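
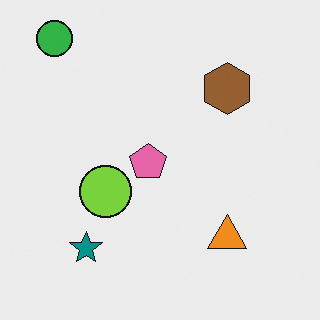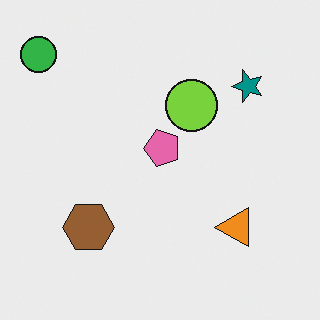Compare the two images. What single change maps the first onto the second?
Transposed (reflected across the top-left ↔ bottom-right diagonal).

Shapes have swapped their row and column positions — what was in the top-right is now in the bottom-left — a diagonal reflection.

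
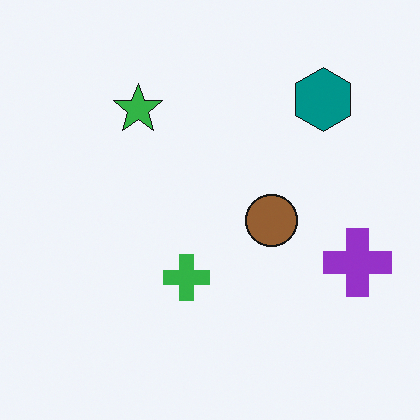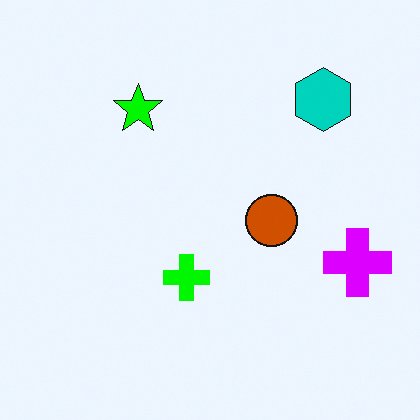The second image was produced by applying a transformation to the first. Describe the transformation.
It was made much more vivid (saturation change).

All colors are more vivid — a global saturation change.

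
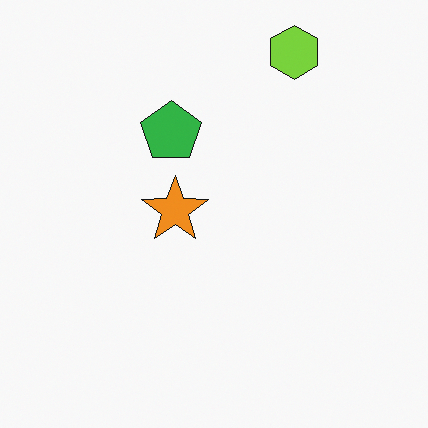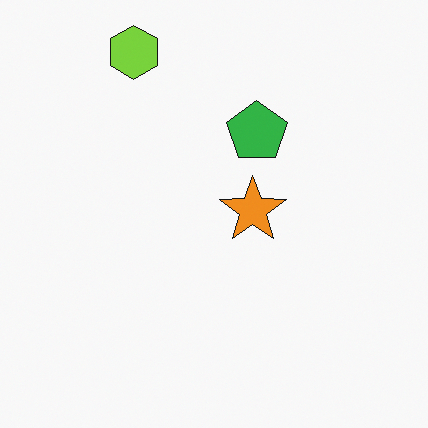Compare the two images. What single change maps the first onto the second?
This is the original image flipped horizontally (left ↔ right).

The lime hexagon is in the top-right of the first image and the top-left of the second — shapes on opposite sides of the vertical midline have swapped in a mirror flip.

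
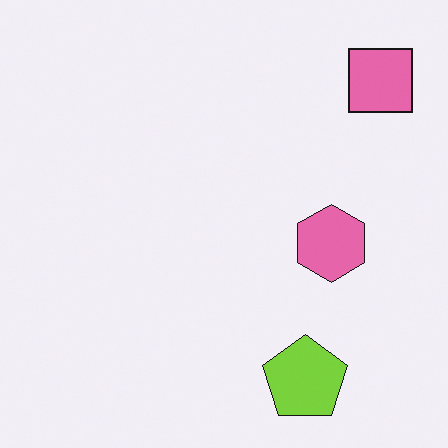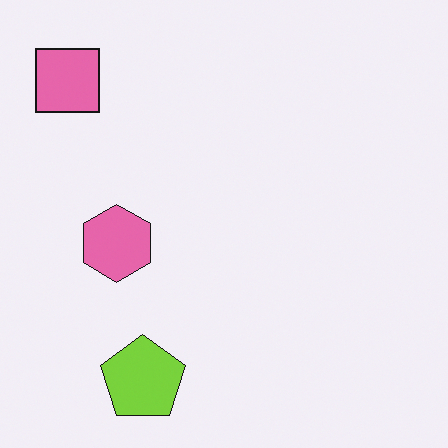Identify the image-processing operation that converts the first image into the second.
The second image is the first flipped horizontally (left ↔ right).

The pink square is in the top-right of the first image and the top-left of the second — shapes on opposite sides of the vertical midline have swapped in a mirror flip.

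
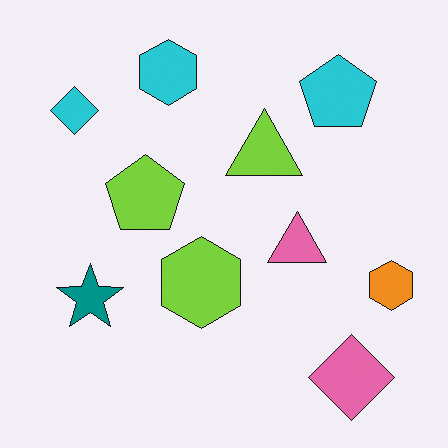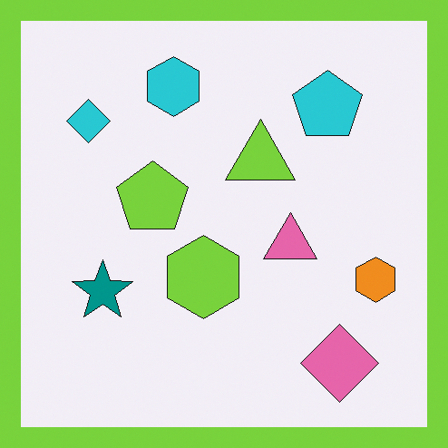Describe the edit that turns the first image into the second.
It was framed with a lime border.

A solid lime frame runs around the edge of the second image, with the content slightly shrunk inside it.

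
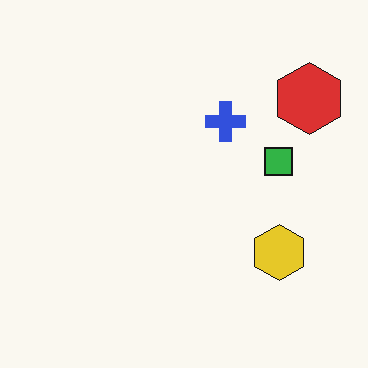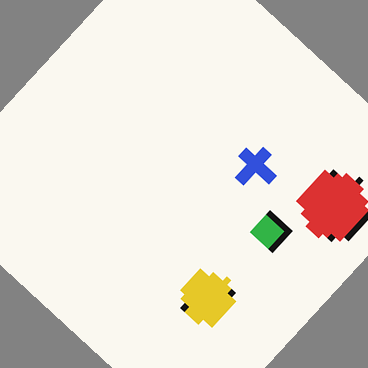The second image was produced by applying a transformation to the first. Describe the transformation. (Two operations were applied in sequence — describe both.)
The image was moderately pixelated, then rotated clockwise by a large amount — several tens of degrees.

Shapes are reduced to large square blocks; fine edges and outlines are lost — a downscale-then-upscale (mosaic) effect. Every shape is tilted by the same angle and the image corners show triangular fill wedges — a whole-image rotation by a non-right angle.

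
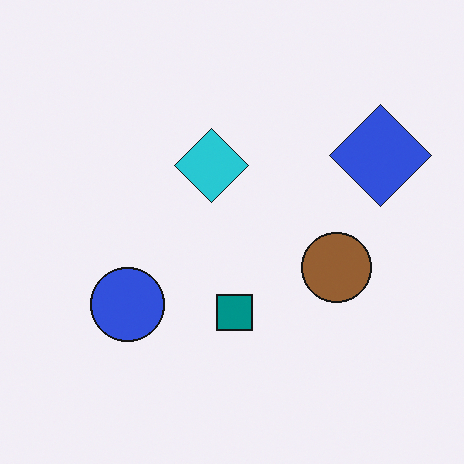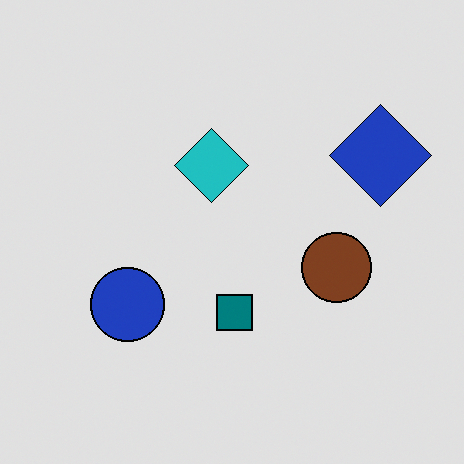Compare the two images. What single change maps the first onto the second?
Moderately posterized.

Each flat color has snapped to a coarser quantized level — most visibly, the near-white background has dropped to a flat grey.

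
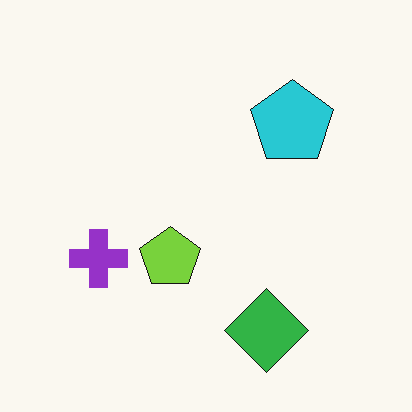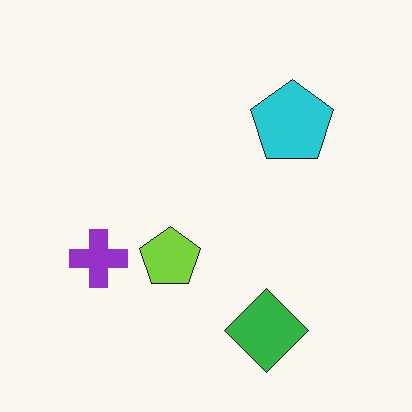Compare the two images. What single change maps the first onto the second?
The second image is the first JPEG-compressed with visible artifacts.

Blocky 8×8 compression artifacts appear around shape edges and the flat background shows ringing — characteristic JPEG degradation.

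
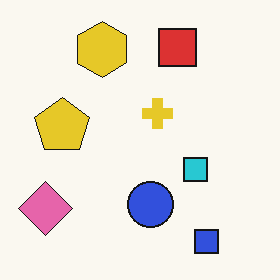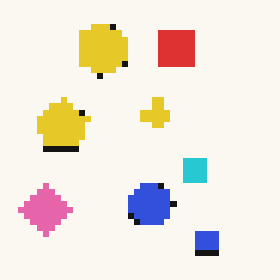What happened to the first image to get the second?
The second image is the first pixelated into visible square blocks.

Shapes are reduced to large square blocks; fine edges and outlines are lost — a downscale-then-upscale (mosaic) effect.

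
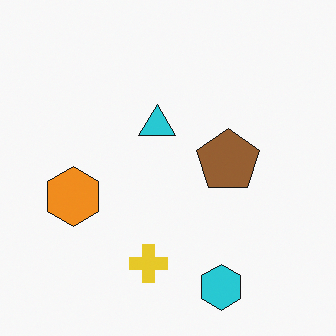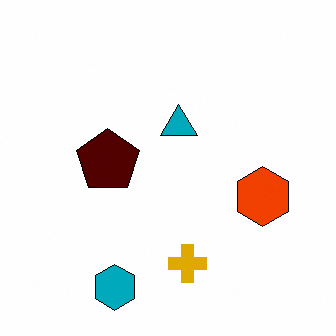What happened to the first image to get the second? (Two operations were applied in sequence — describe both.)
This is the original image flipped horizontally (left ↔ right), then boosted in contrast.

The orange hexagon is in the left of the first image and the right of the second — shapes on opposite sides of the vertical midline have swapped in a mirror flip. Tones are pushed away from mid-grey across the whole image — a global contrast change.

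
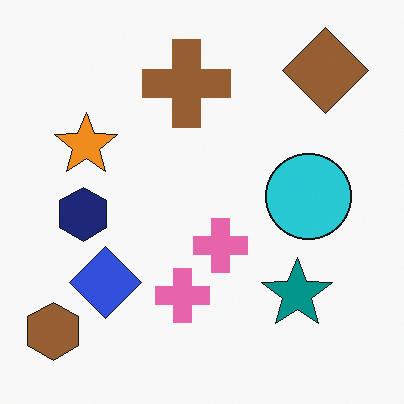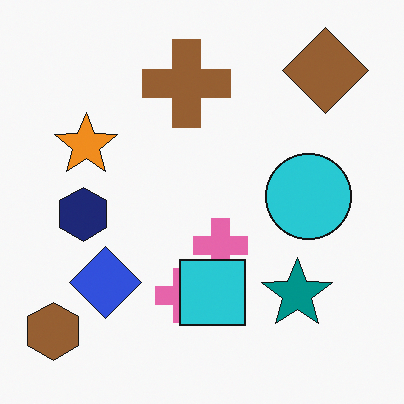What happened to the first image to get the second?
The image was overlaid with an additional cyan square.

A cyan square appears in the second image that is absent from the first.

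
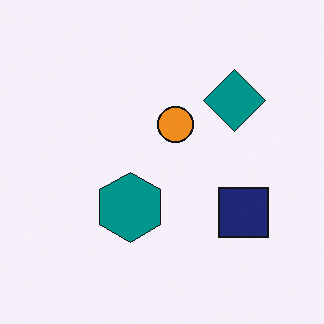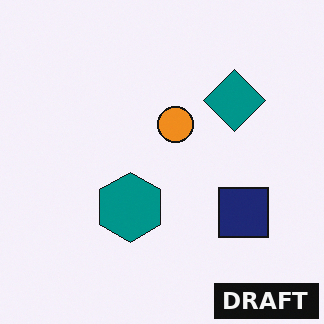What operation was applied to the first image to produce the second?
The transformation is: watermarked with the text "DRAFT" in the lower-right corner.

A dark label reading "DRAFT" appears in the lower-right corner.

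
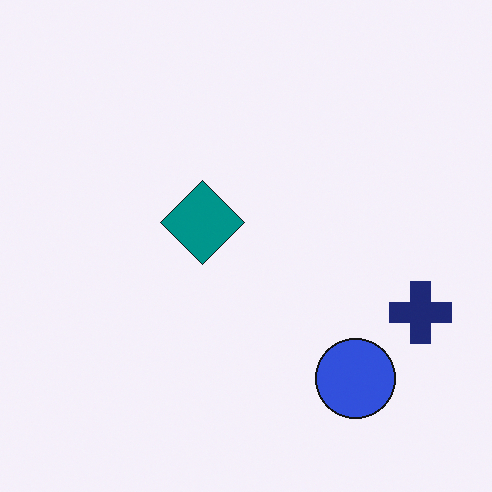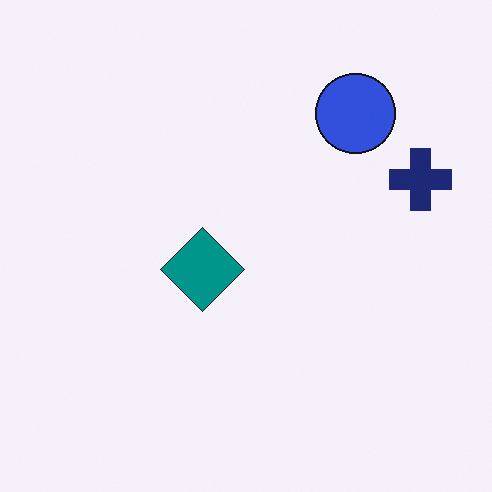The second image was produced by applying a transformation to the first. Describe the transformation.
The transformation is: flipped vertically (top ↔ bottom).

The blue circle is in the bottom-right of the first image and the top-right of the second — shapes on opposite sides of the horizontal midline have swapped in a mirror flip.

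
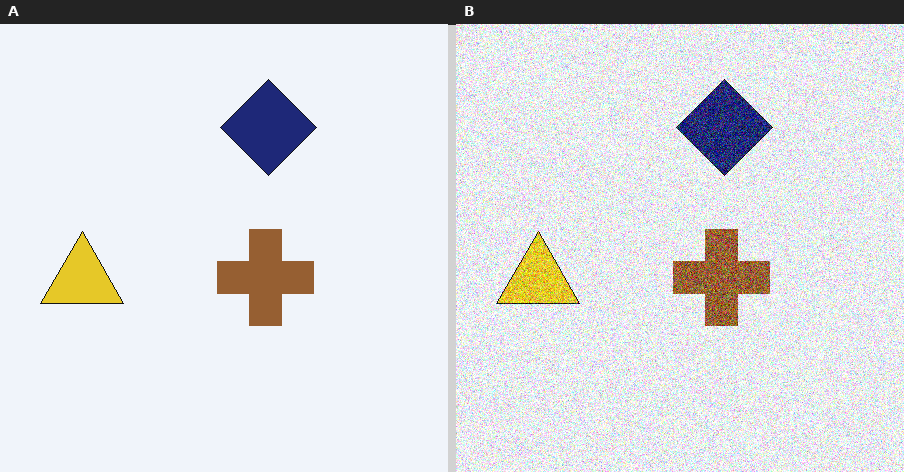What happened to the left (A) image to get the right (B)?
The transformation is: degraded with heavy additive noise.

Random speckle covers the whole image, including the flat background.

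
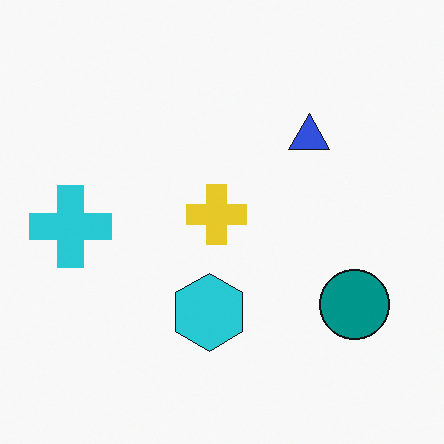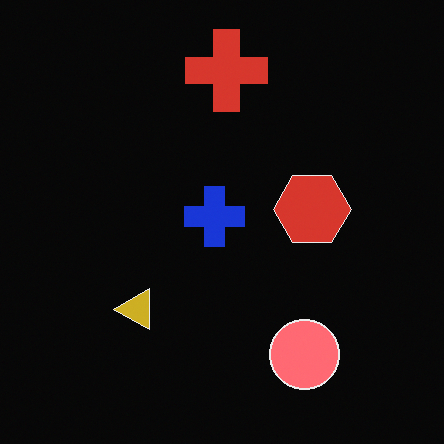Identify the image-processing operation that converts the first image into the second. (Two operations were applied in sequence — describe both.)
The transformation is: transposed (reflected across the top-left ↔ bottom-right diagonal), then color-inverted (negative).

Shapes have swapped their row and column positions — what was in the top-right is now in the bottom-left — a diagonal reflection. The light background has become dark and every shape's color is its complement — a photographic negative.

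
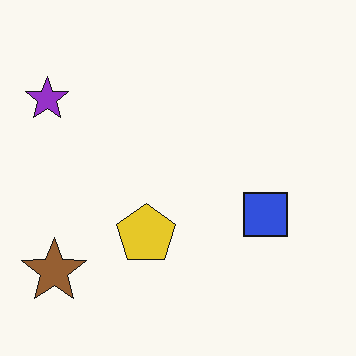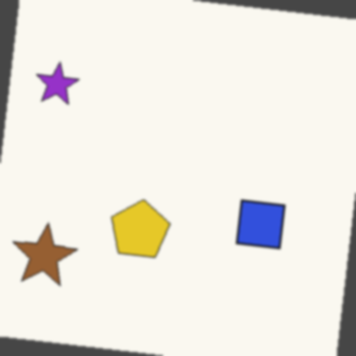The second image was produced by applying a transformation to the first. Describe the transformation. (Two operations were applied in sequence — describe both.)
The transformation is: rotated clockwise by a slight angle, then given a subtle gaussian blur.

Every shape is tilted by the same angle and the image corners show triangular fill wedges — a whole-image rotation by a non-right angle. Shape edges and outlines are uniformly softened across the whole image.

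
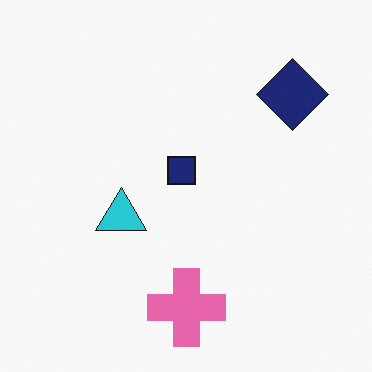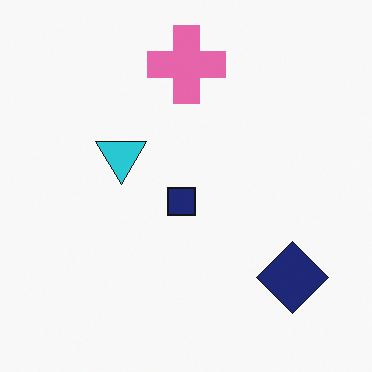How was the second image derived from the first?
The transformation is: flipped vertically (top ↔ bottom).

The pink cross is in the bottom of the first image and the top of the second — shapes on opposite sides of the horizontal midline have swapped in a mirror flip.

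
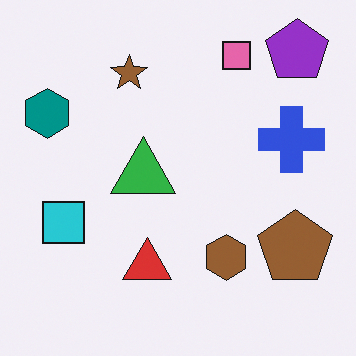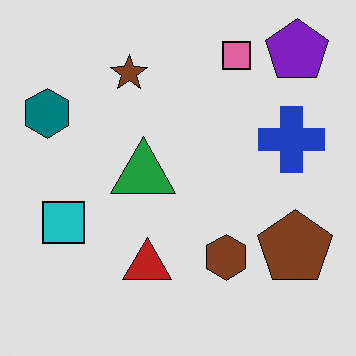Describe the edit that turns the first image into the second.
This is the original image moderately posterized.

Each flat color has snapped to a coarser quantized level — most visibly, the near-white background has dropped to a flat grey.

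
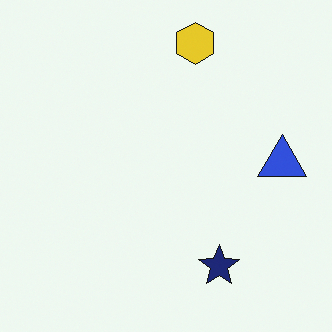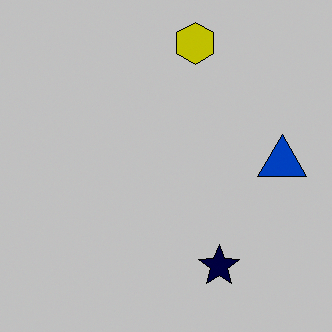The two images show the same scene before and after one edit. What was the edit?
The transformation is: heavily posterized to just a handful of flat colors.

Each flat color has snapped to a coarser quantized level — most visibly, the near-white background has dropped to a flat grey.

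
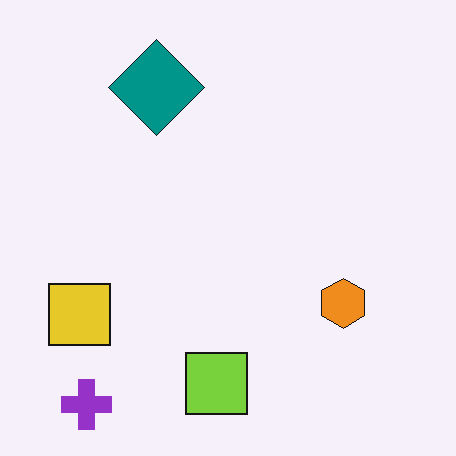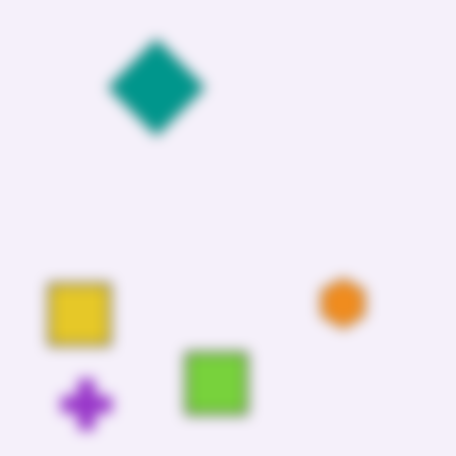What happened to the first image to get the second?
This is the original image strongly gaussian-blurred.

Shape edges and outlines are uniformly softened across the whole image.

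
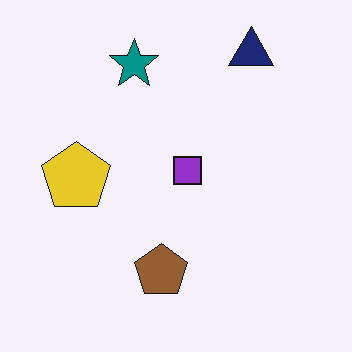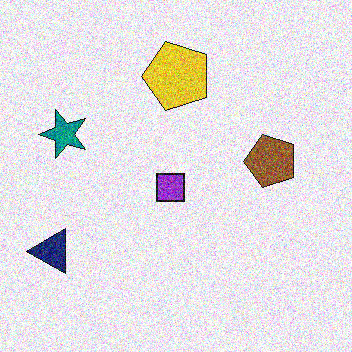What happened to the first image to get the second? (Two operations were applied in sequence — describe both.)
This is the original image transposed (reflected across the top-left ↔ bottom-right diagonal), then degraded with heavy additive noise.

Shapes have swapped their row and column positions — what was in the top-right is now in the bottom-left — a diagonal reflection. Random speckle covers the whole image, including the flat background.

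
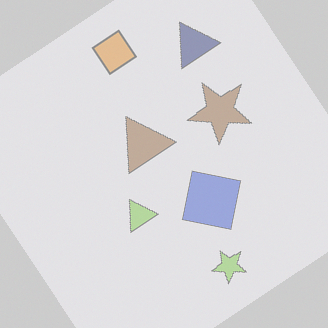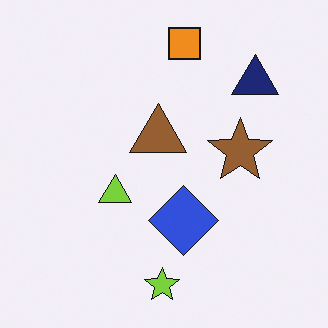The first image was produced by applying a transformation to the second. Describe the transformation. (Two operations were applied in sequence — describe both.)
This is the original image rotated counter-clockwise by a large amount — several tens of degrees, then washed out (contrast reduced).

Every shape is tilted by the same angle and the image corners show triangular fill wedges — a whole-image rotation by a non-right angle. Tones are pushed toward mid-grey across the whole image — a global contrast change.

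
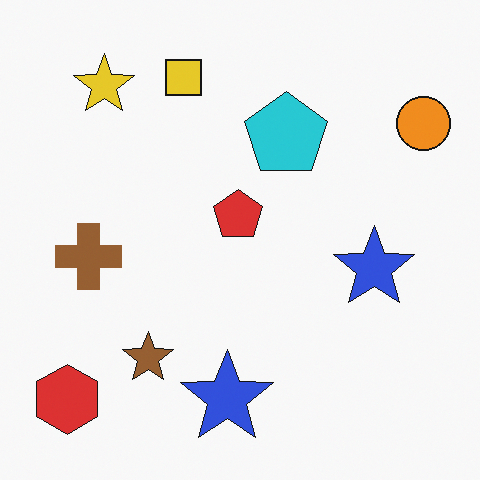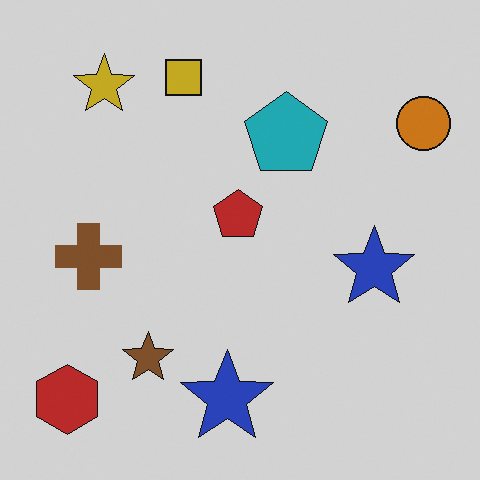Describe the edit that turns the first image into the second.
This is the original image darkened a little.

Every pixel — background and shapes alike — is uniformly darkened.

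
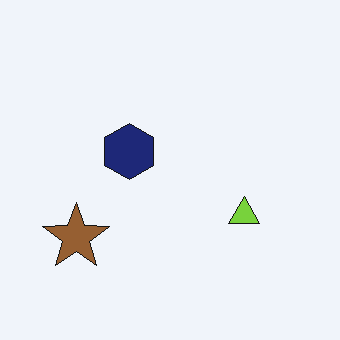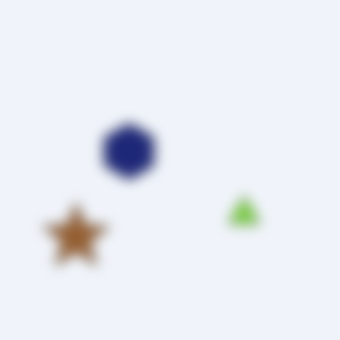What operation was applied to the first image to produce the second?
It was heavily blurred.

Shape edges and outlines are uniformly softened across the whole image.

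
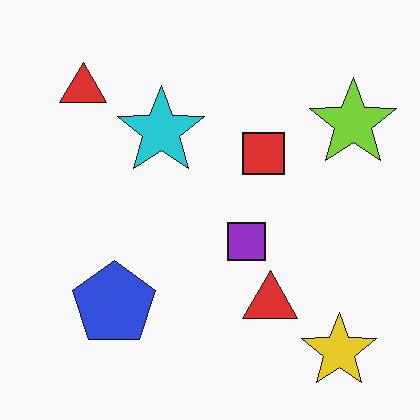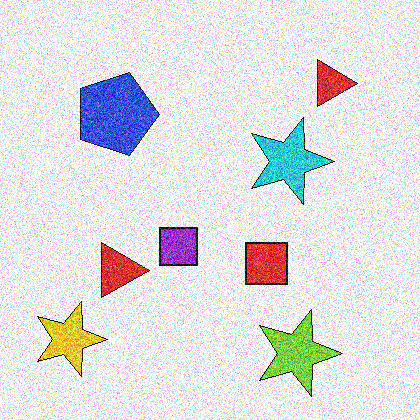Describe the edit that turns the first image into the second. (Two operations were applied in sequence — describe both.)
This is the original image degraded with heavy additive noise, then rotated 90° clockwise.

Random speckle covers the whole image, including the flat background. The yellow star sits in the bottom-right of the first image and the bottom-left of the second — consistent with a whole-image 90° clockwise rotation.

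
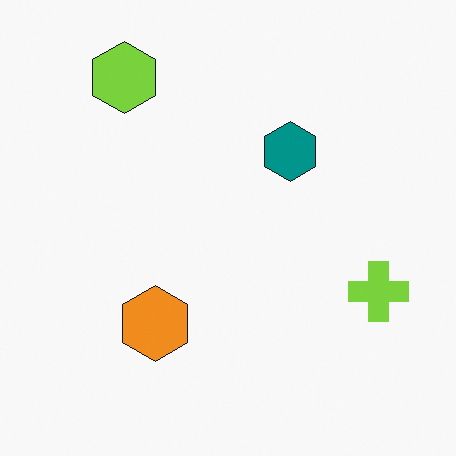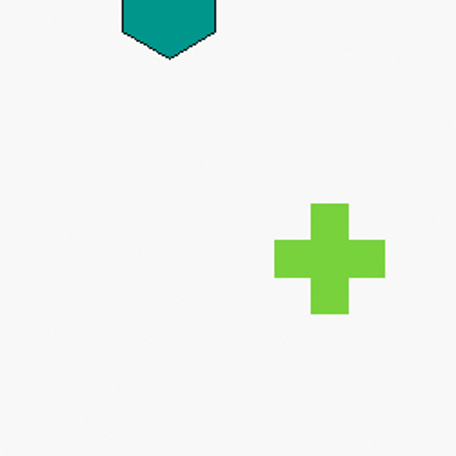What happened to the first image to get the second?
The second image is the first cropped to a noticeably smaller region and rescaled.

The visible shapes are larger and the field of view is narrower; shapes near the original edges may be partly or wholly outside the frame — a crop-and-rescale.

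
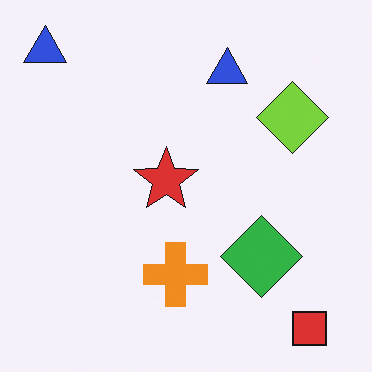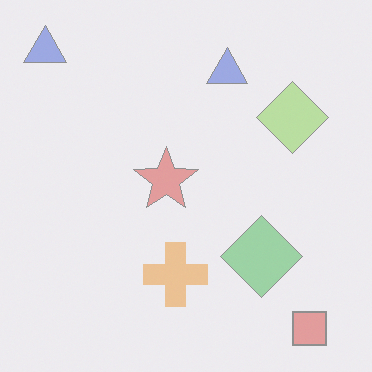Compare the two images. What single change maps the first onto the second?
Given much lower contrast.

Tones are pushed toward mid-grey across the whole image — a global contrast change.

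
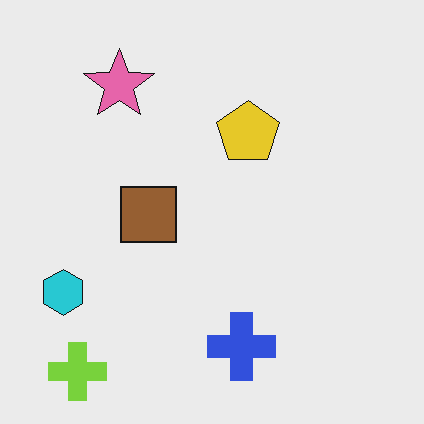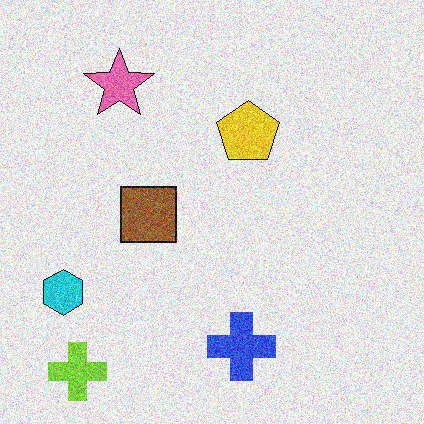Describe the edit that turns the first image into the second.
It was degraded with strong gaussian noise.

Random speckle covers the whole image, including the flat background.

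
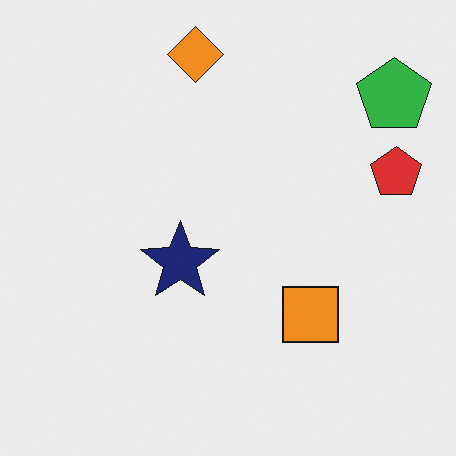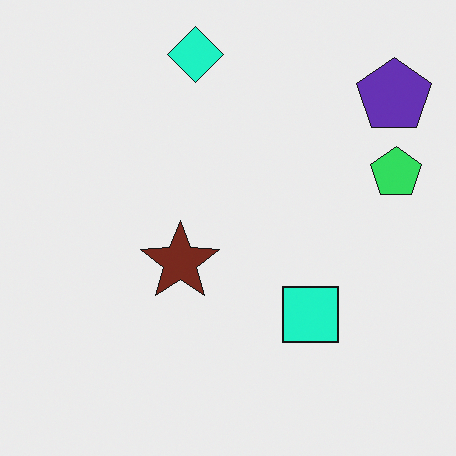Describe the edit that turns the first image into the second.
It was hue-shifted by a moderate amount.

Every shape's color has rotated by the same amount around the hue wheel — a uniform hue shift.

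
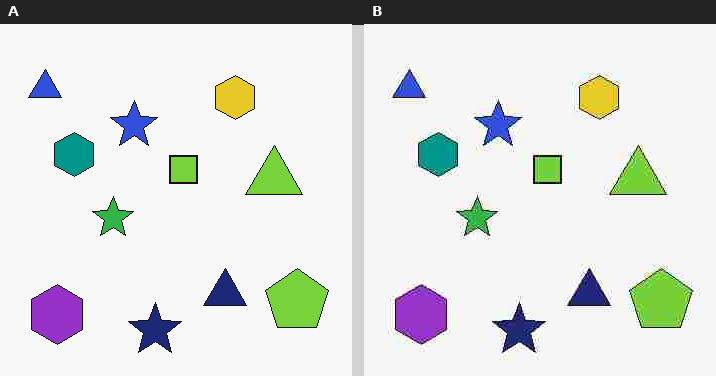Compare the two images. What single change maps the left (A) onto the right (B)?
The right (B) image is the left (A) heavily JPEG-compressed with obvious blocking artifacts.

Blocky 8×8 compression artifacts appear around shape edges and the flat background shows ringing — characteristic JPEG degradation.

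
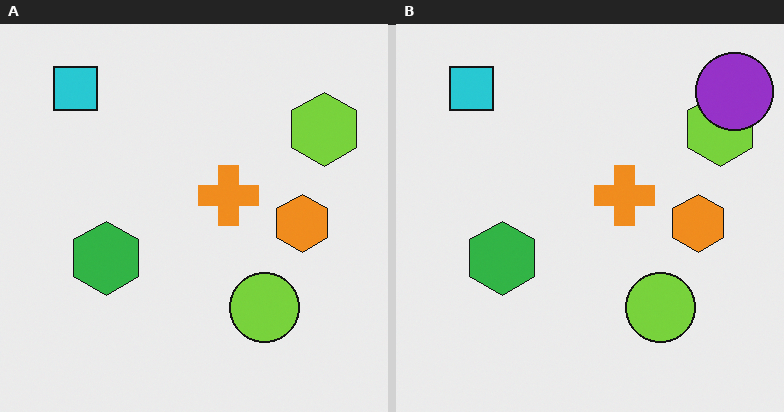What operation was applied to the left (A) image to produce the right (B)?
The image was overlaid with an additional purple circle.

A purple circle appears in the right (B) image that is absent from the left (A).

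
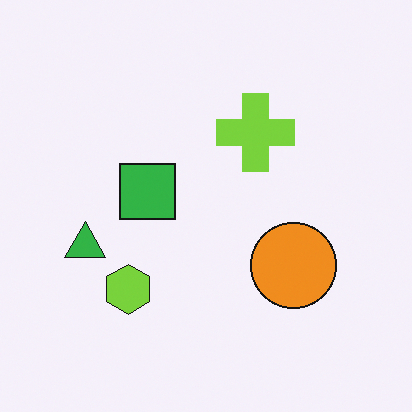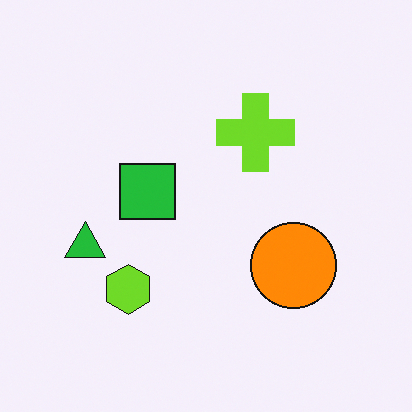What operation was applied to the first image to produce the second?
The image was slightly oversaturated.

All colors are more vivid — a global saturation change.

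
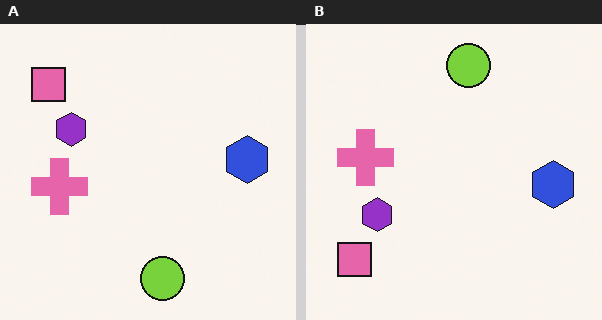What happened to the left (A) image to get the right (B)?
The image was flipped vertically (top ↔ bottom).

The lime circle is in the bottom of the left (A) image and the top of the right (B) — shapes on opposite sides of the horizontal midline have swapped in a mirror flip.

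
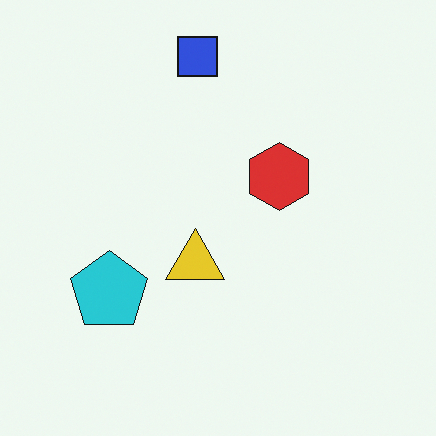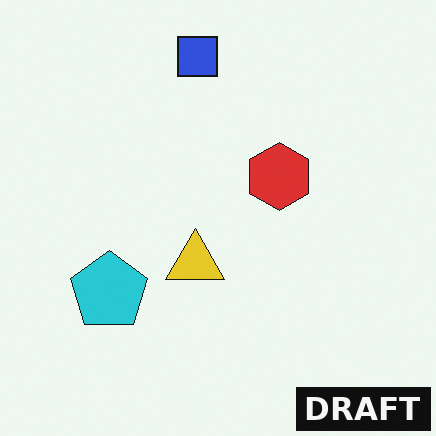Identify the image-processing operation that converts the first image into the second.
Watermarked with the text "DRAFT" in the lower-right corner.

A dark label reading "DRAFT" appears in the lower-right corner.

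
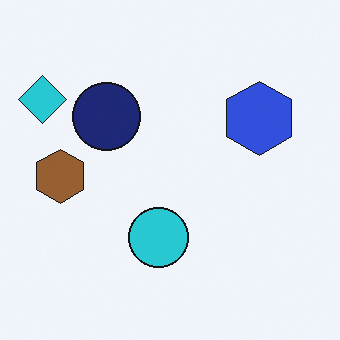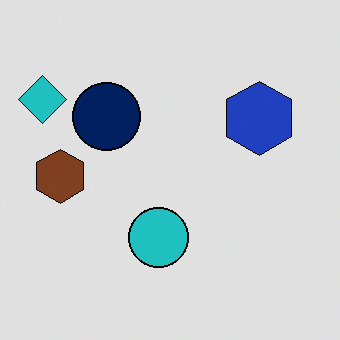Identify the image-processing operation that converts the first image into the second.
The second image is the first posterized to a reduced palette.

Each flat color has snapped to a coarser quantized level — most visibly, the near-white background has dropped to a flat grey.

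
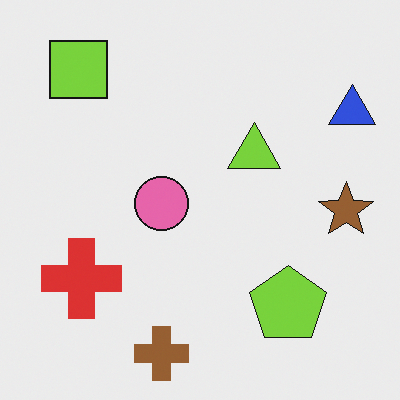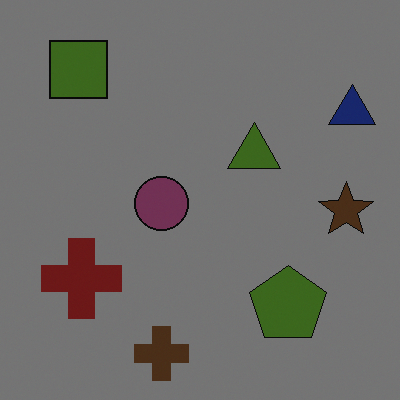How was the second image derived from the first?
The image was darkened a lot.

Every pixel — background and shapes alike — is uniformly darkened.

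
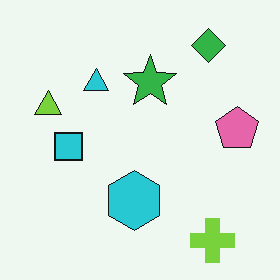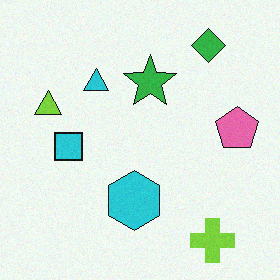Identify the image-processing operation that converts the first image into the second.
It was degraded with light additive noise.

Random speckle covers the whole image, including the flat background.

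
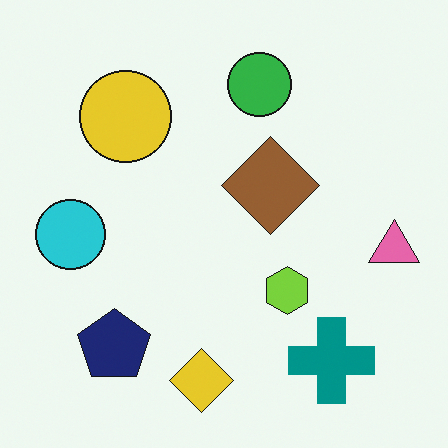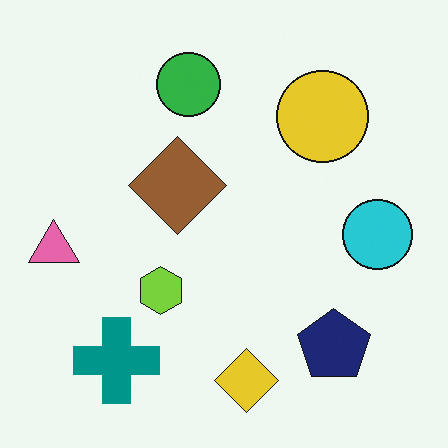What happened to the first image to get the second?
It was flipped horizontally (left ↔ right).

The pink triangle is in the right of the first image and the left of the second — shapes on opposite sides of the vertical midline have swapped in a mirror flip.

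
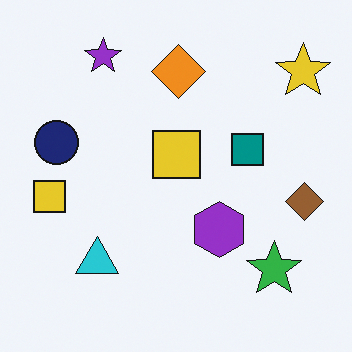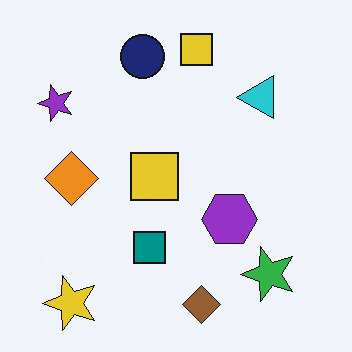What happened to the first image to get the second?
It was transposed (reflected across the top-left ↔ bottom-right diagonal).

Shapes have swapped their row and column positions — what was in the top-right is now in the bottom-left — a diagonal reflection.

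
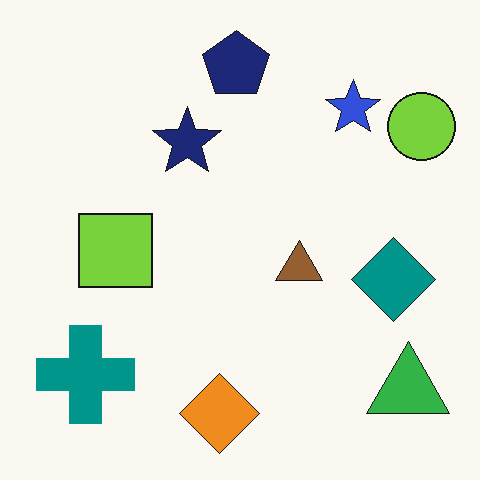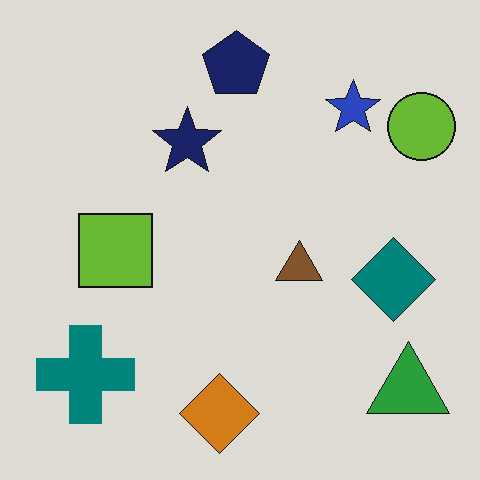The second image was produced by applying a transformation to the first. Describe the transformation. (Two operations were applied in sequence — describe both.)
The transformation is: darkened a little, then JPEG-compressed with visible artifacts.

Every pixel — background and shapes alike — is uniformly darkened. Blocky 8×8 compression artifacts appear around shape edges and the flat background shows ringing — characteristic JPEG degradation.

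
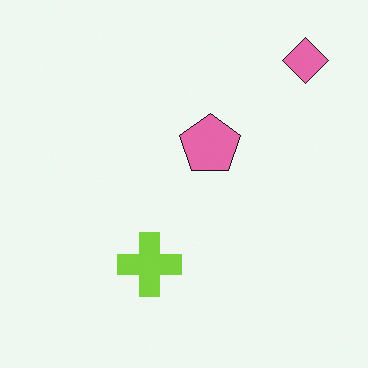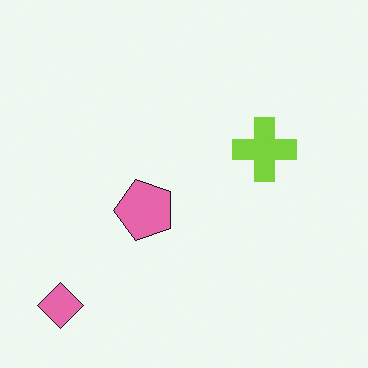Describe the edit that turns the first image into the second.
Transposed (reflected across the top-left ↔ bottom-right diagonal).

Shapes have swapped their row and column positions — what was in the top-right is now in the bottom-left — a diagonal reflection.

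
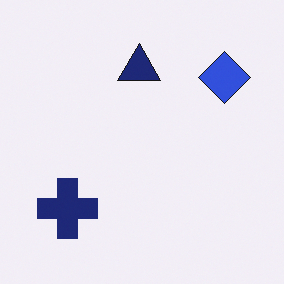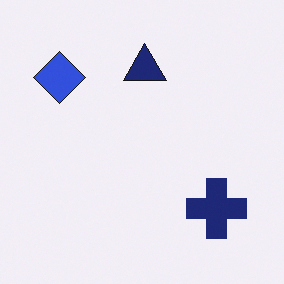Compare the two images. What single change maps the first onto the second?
The image was flipped horizontally (left ↔ right).

The blue diamond is in the top-right of the first image and the top-left of the second — shapes on opposite sides of the vertical midline have swapped in a mirror flip.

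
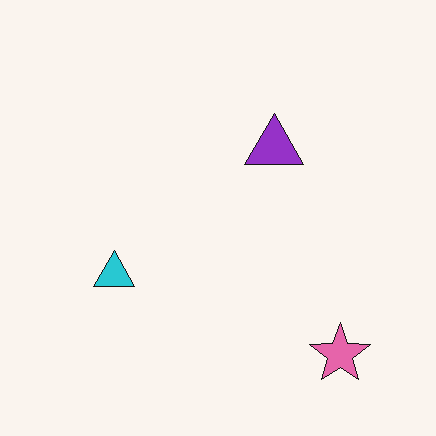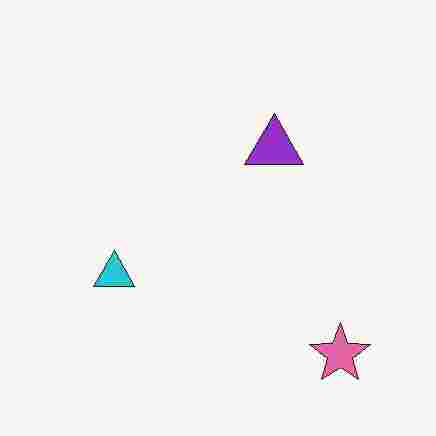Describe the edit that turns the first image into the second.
It was degraded with heavy JPEG compression.

Blocky 8×8 compression artifacts appear around shape edges and the flat background shows ringing — characteristic JPEG degradation.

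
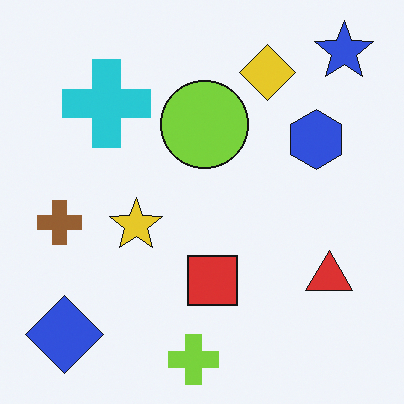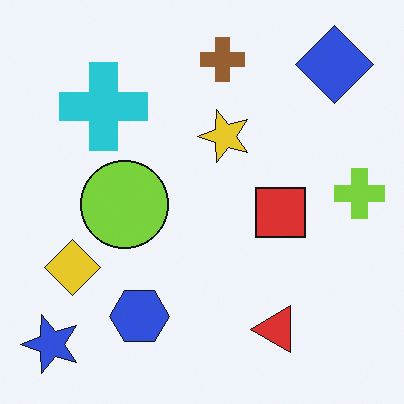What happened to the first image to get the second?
It was transposed (reflected across the top-left ↔ bottom-right diagonal).

Shapes have swapped their row and column positions — what was in the top-right is now in the bottom-left — a diagonal reflection.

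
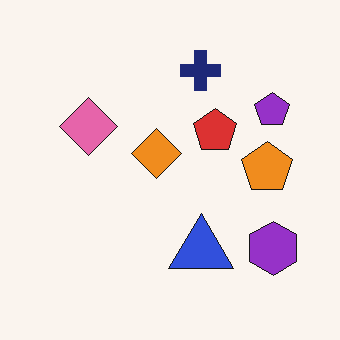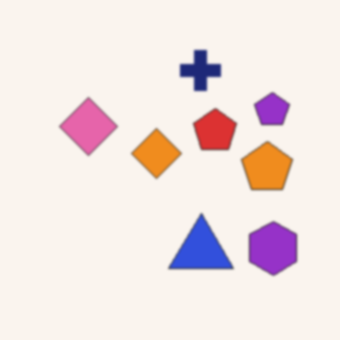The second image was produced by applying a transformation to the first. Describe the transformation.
This is the original image slightly softened.

Shape edges and outlines are uniformly softened across the whole image.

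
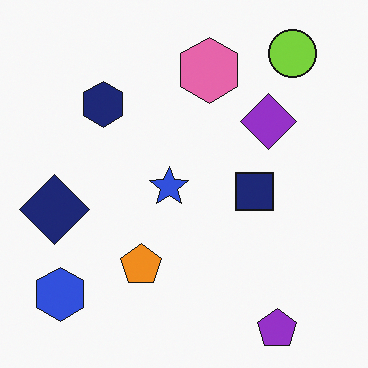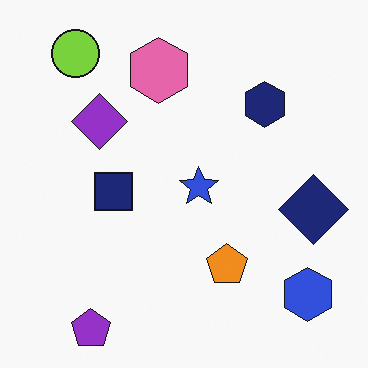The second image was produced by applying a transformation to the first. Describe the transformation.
The image was flipped horizontally (left ↔ right).

The navy diamond is in the left of the first image and the right of the second — shapes on opposite sides of the vertical midline have swapped in a mirror flip.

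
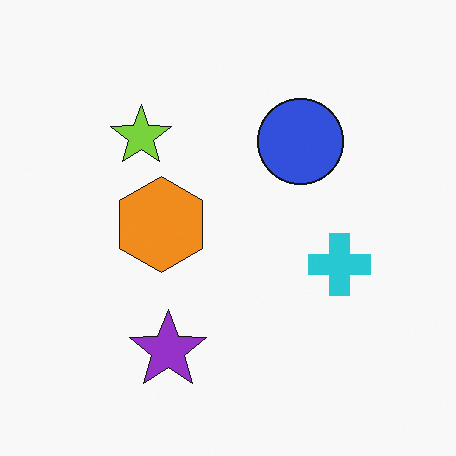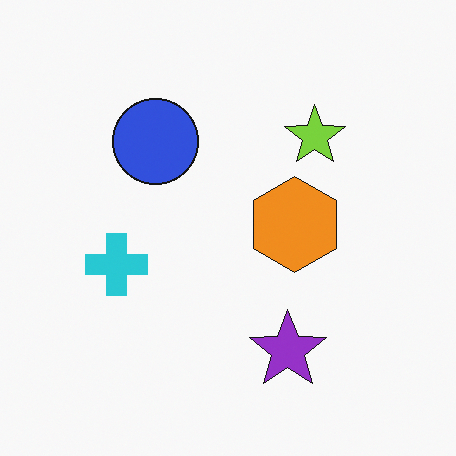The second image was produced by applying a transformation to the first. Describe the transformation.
The image was flipped horizontally (left ↔ right).

The cyan cross is in the right of the first image and the left of the second — shapes on opposite sides of the vertical midline have swapped in a mirror flip.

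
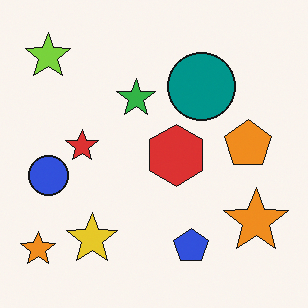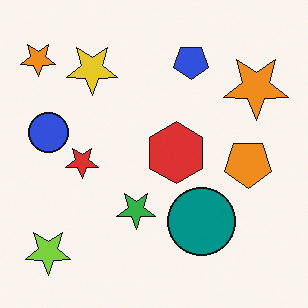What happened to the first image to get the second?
The second image is the first flipped vertically (top ↔ bottom).

The lime star is in the top-left of the first image and the bottom-left of the second — shapes on opposite sides of the horizontal midline have swapped in a mirror flip.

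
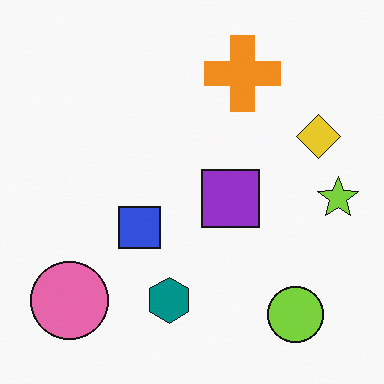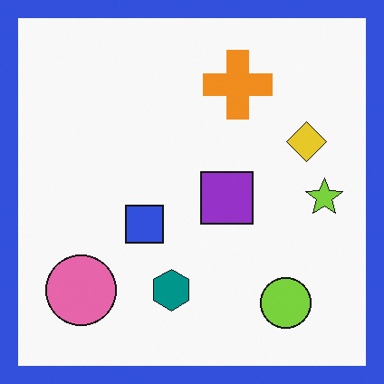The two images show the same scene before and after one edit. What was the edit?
It was framed with a blue border.

A solid blue frame runs around the edge of the second image, with the content slightly shrunk inside it.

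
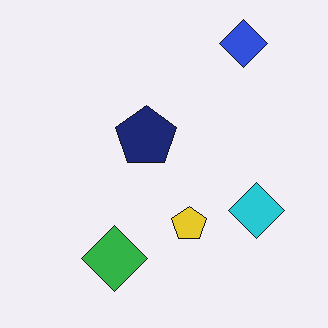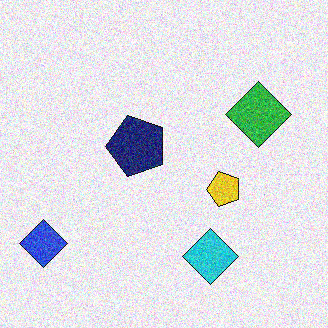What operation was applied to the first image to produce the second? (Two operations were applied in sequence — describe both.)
Degraded with moderate additive noise, then transposed (reflected across the top-left ↔ bottom-right diagonal).

Random speckle covers the whole image, including the flat background. Shapes have swapped their row and column positions — what was in the top-right is now in the bottom-left — a diagonal reflection.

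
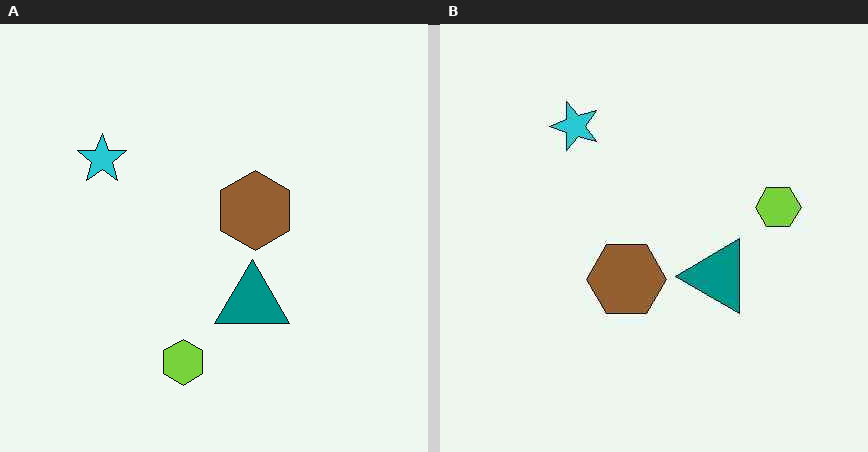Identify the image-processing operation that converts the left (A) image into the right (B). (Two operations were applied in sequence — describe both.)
This is the original image given moderate JPEG compression, then transposed (reflected across the top-left ↔ bottom-right diagonal).

Blocky 8×8 compression artifacts appear around shape edges and the flat background shows ringing — characteristic JPEG degradation. Shapes have swapped their row and column positions — what was in the top-right is now in the bottom-left — a diagonal reflection.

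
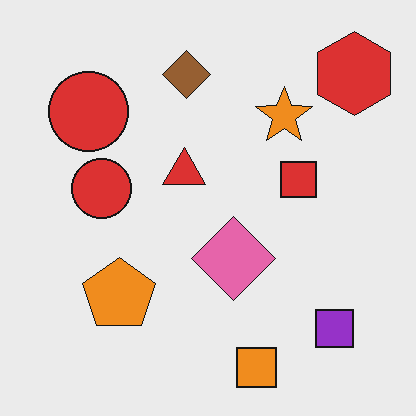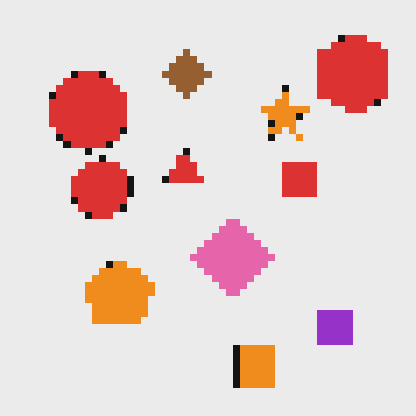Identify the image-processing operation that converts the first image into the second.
It was pixelated into visible square blocks.

Shapes are reduced to large square blocks; fine edges and outlines are lost — a downscale-then-upscale (mosaic) effect.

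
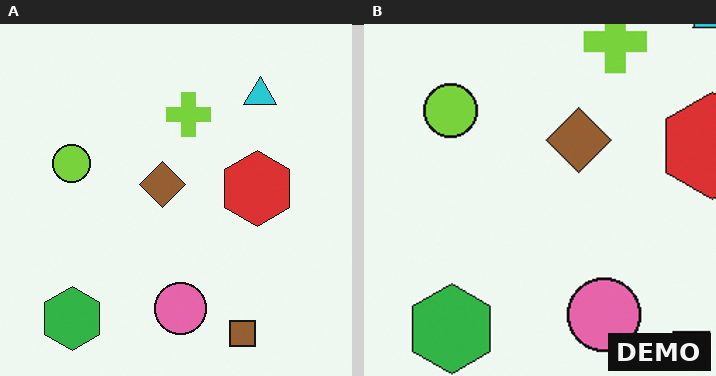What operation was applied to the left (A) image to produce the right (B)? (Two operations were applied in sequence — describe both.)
It was cropped slightly and scaled back up, then watermarked with the text "DEMO" in the lower-right corner.

The visible shapes are larger and the field of view is narrower; shapes near the original edges may be partly or wholly outside the frame — a crop-and-rescale. A dark label reading "DEMO" appears in the lower-right corner.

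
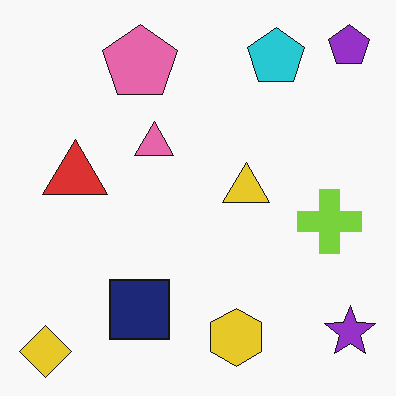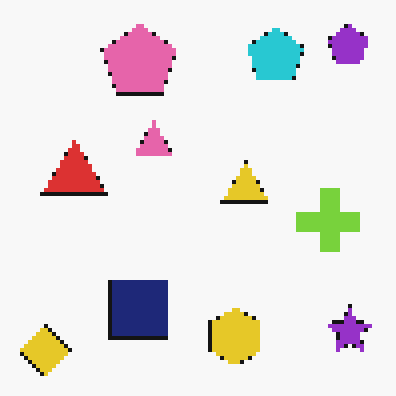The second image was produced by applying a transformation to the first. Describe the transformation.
It was lightly pixelated (a mild mosaic effect).

Shapes are reduced to large square blocks; fine edges and outlines are lost — a downscale-then-upscale (mosaic) effect.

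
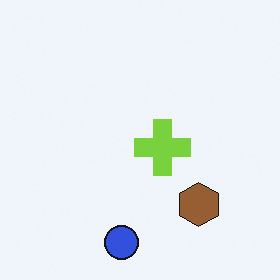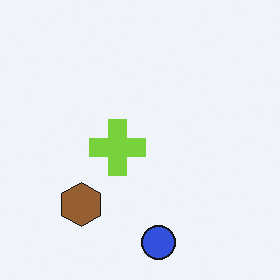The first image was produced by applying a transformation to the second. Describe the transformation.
The image was flipped horizontally (left ↔ right).

The brown hexagon is in the bottom-left of the second image and the bottom-right of the first — shapes on opposite sides of the vertical midline have swapped in a mirror flip.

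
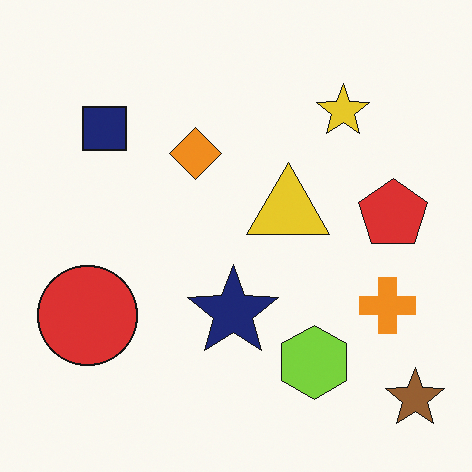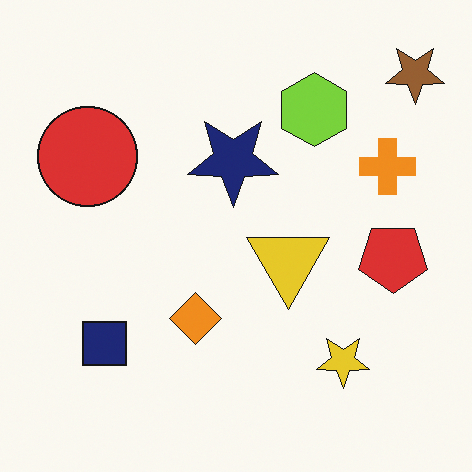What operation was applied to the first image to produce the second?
The transformation is: flipped vertically (top ↔ bottom).

The brown star is in the bottom-right of the first image and the top-right of the second — shapes on opposite sides of the horizontal midline have swapped in a mirror flip.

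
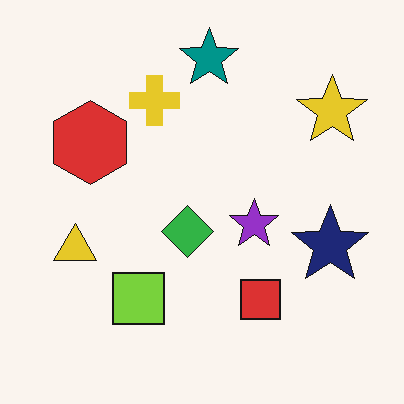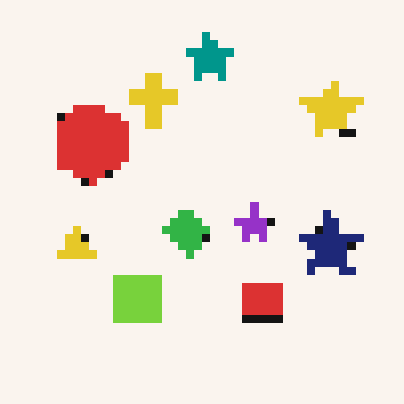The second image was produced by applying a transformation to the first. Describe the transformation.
The second image is the first moderately pixelated.

Shapes are reduced to large square blocks; fine edges and outlines are lost — a downscale-then-upscale (mosaic) effect.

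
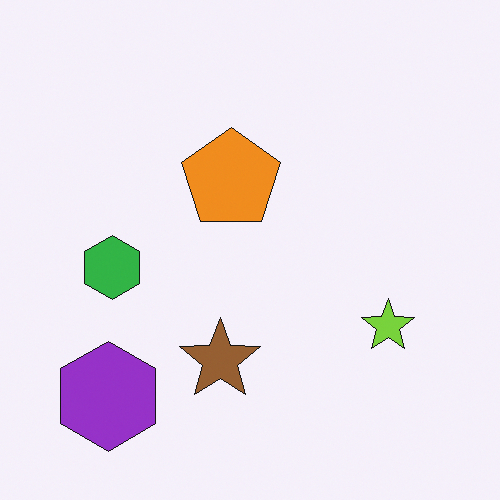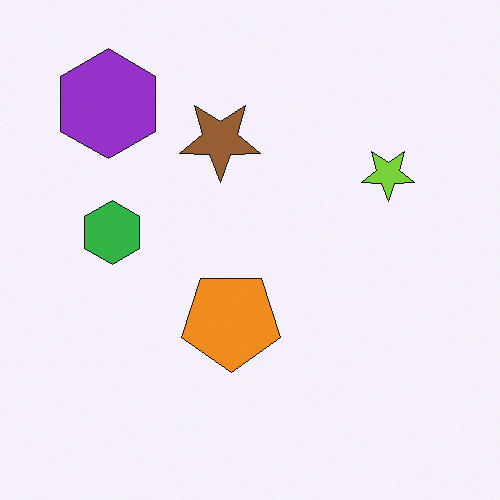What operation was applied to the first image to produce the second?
It was flipped vertically (top ↔ bottom).

The purple hexagon is in the bottom-left of the first image and the top-left of the second — shapes on opposite sides of the horizontal midline have swapped in a mirror flip.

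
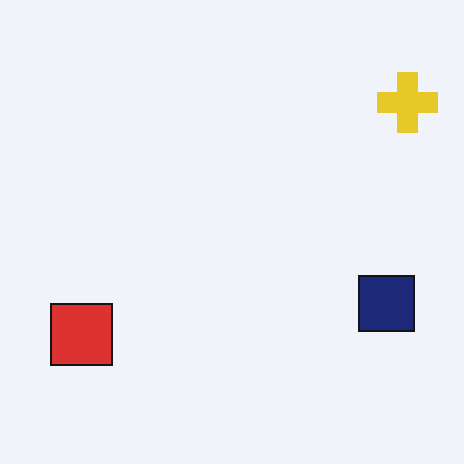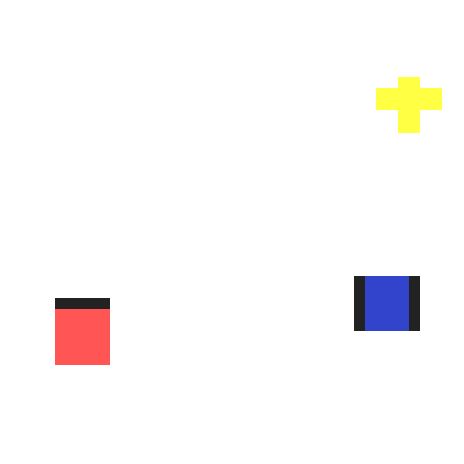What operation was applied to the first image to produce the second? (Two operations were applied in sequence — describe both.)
The transformation is: substantially brightened, then coarsely pixelated.

Every pixel — background and shapes alike — is uniformly brightened. Shapes are reduced to large square blocks; fine edges and outlines are lost — a downscale-then-upscale (mosaic) effect.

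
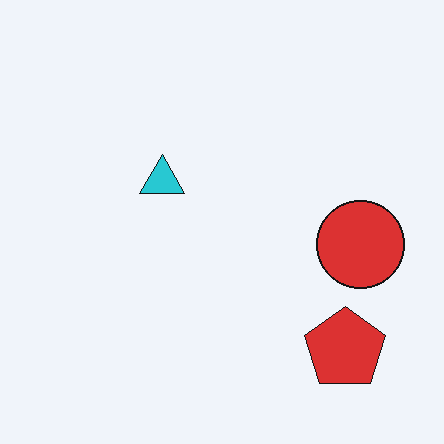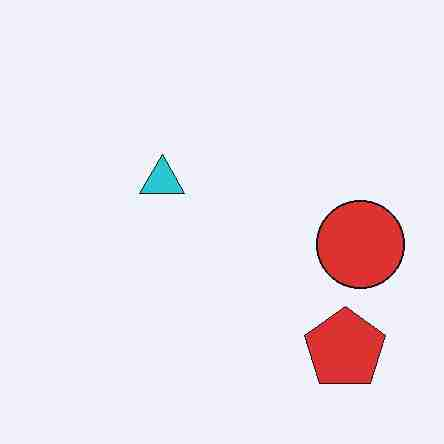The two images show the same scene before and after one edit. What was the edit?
This is the original image heavily JPEG-compressed with obvious blocking artifacts.

Blocky 8×8 compression artifacts appear around shape edges and the flat background shows ringing — characteristic JPEG degradation.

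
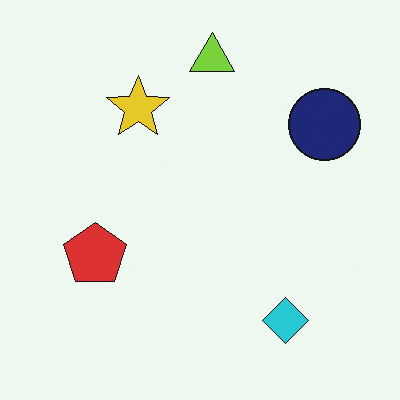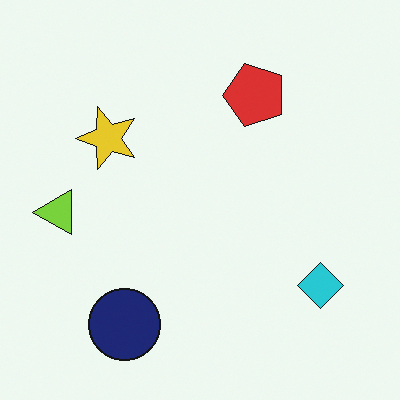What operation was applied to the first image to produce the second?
This is the original image transposed (reflected across the top-left ↔ bottom-right diagonal).

Shapes have swapped their row and column positions — what was in the top-right is now in the bottom-left — a diagonal reflection.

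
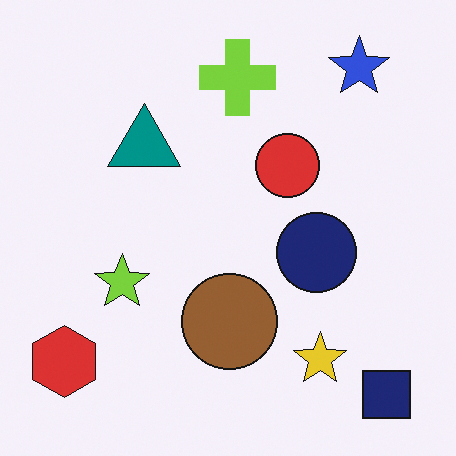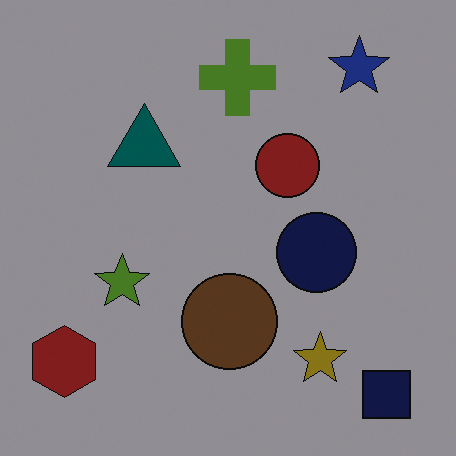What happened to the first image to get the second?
The image was noticeably darkened.

Every pixel — background and shapes alike — is uniformly darkened.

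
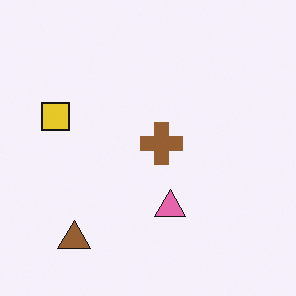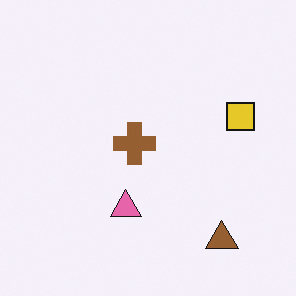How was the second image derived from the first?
The image was flipped horizontally (left ↔ right).

The yellow square is in the left of the first image and the right of the second — shapes on opposite sides of the vertical midline have swapped in a mirror flip.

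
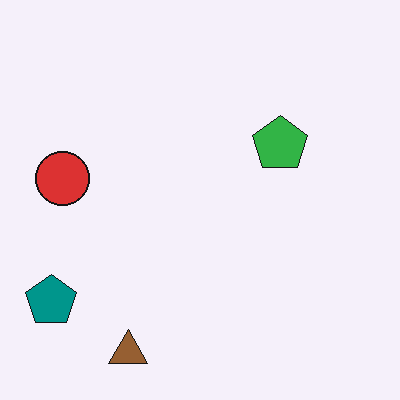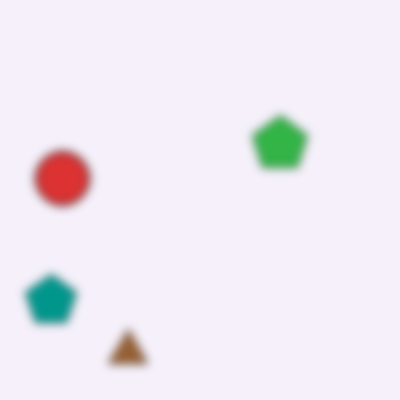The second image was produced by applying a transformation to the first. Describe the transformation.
The image was moderately blurred.

Shape edges and outlines are uniformly softened across the whole image.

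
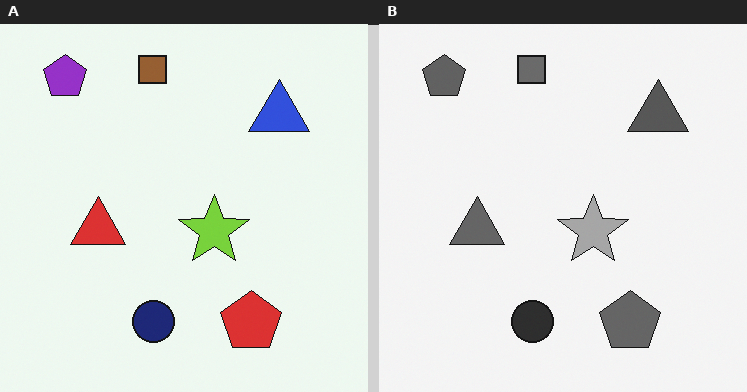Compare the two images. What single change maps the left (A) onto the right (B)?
The transformation is: converted to grayscale.

All color is removed — every shape is now a shade of grey.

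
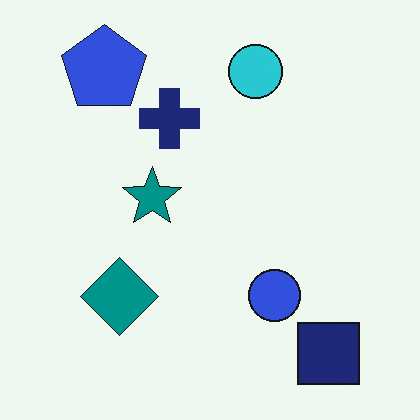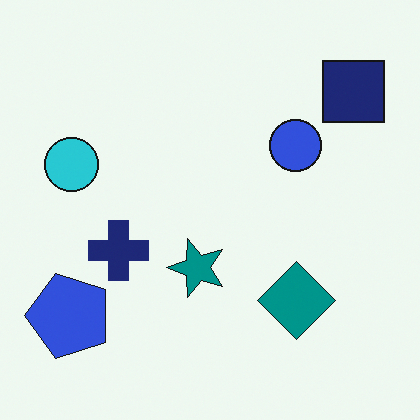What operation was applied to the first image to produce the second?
It was rotated 90° counter-clockwise.

The navy square sits in the bottom-right of the first image and the top-right of the second — consistent with a whole-image 90° counter-clockwise rotation.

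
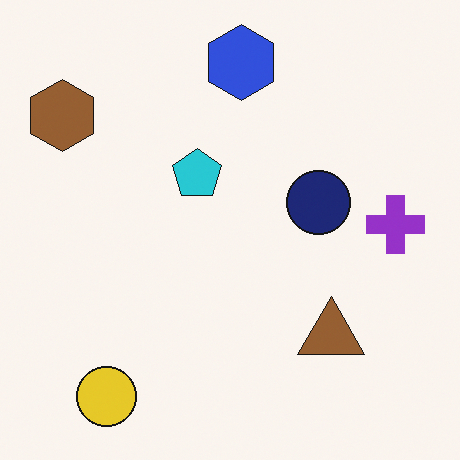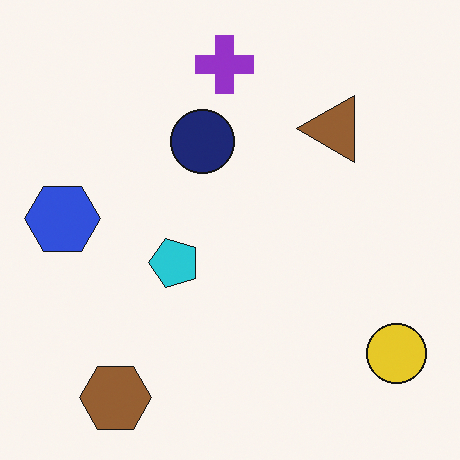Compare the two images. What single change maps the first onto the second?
Rotated 90° counter-clockwise.

The yellow circle sits in the bottom-left of the first image and the bottom-right of the second — consistent with a whole-image 90° counter-clockwise rotation.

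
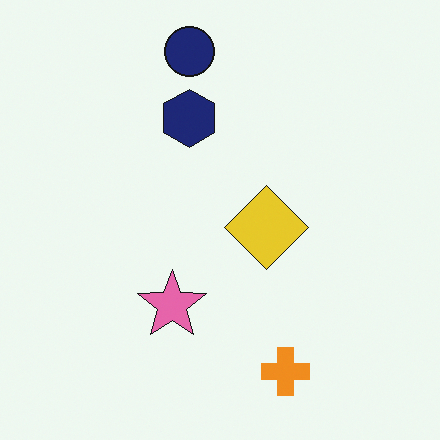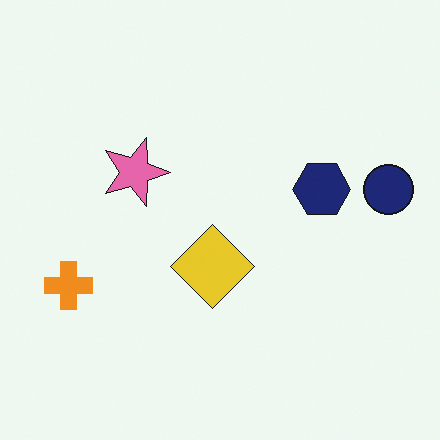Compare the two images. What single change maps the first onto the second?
The transformation is: rotated 90° clockwise.

The navy circle sits in the top of the first image and the right of the second — consistent with a whole-image 90° clockwise rotation.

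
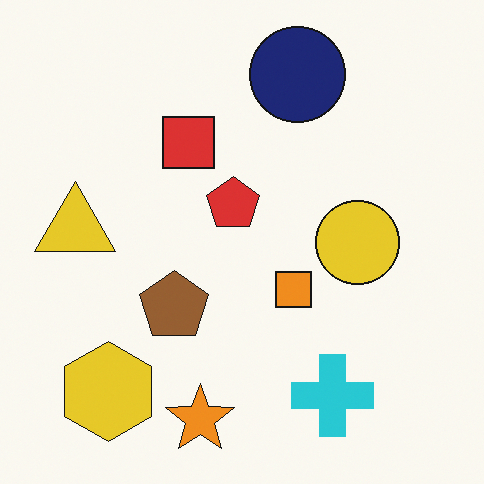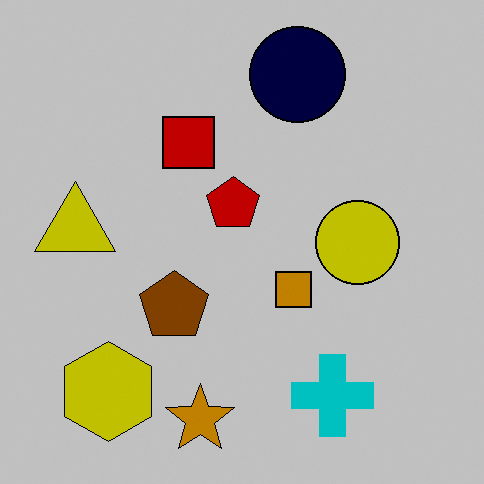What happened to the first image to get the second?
The transformation is: aggressively posterized.

Each flat color has snapped to a coarser quantized level — most visibly, the near-white background has dropped to a flat grey.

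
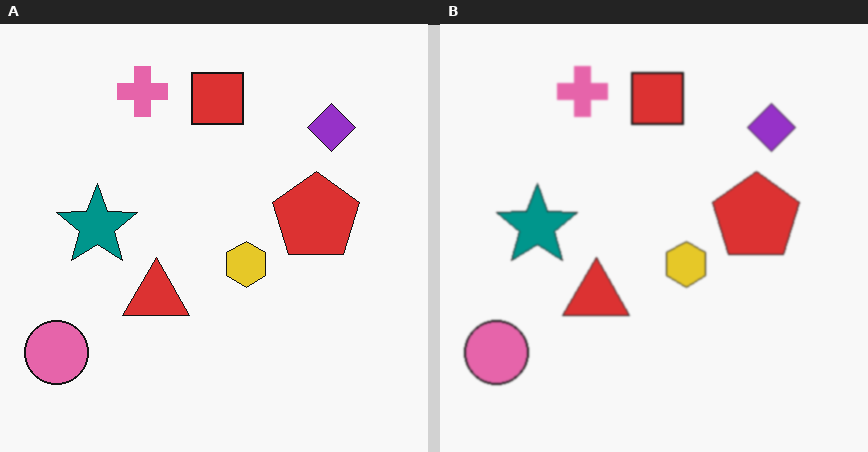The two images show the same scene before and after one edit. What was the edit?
The transformation is: given a subtle gaussian blur.

Shape edges and outlines are uniformly softened across the whole image.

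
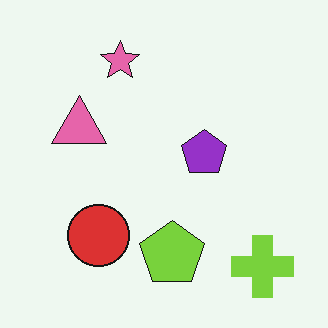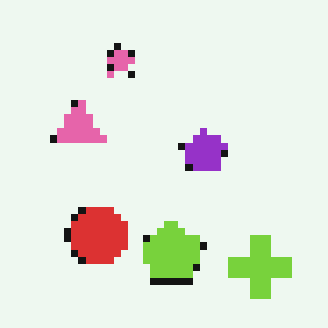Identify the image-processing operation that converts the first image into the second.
Pixelated into visible square blocks.

Shapes are reduced to large square blocks; fine edges and outlines are lost — a downscale-then-upscale (mosaic) effect.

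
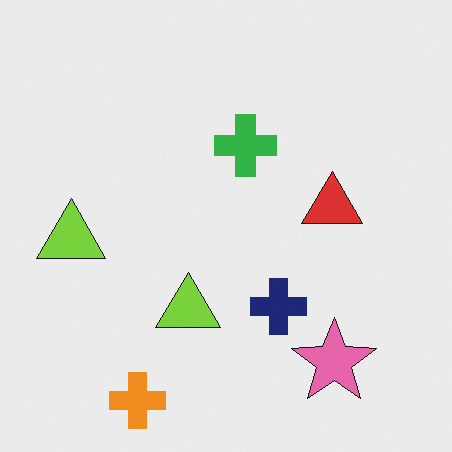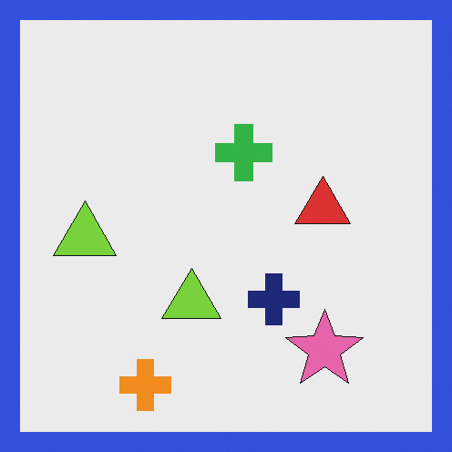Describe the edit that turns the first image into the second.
The transformation is: framed with a blue border.

A solid blue frame runs around the edge of the second image, with the content slightly shrunk inside it.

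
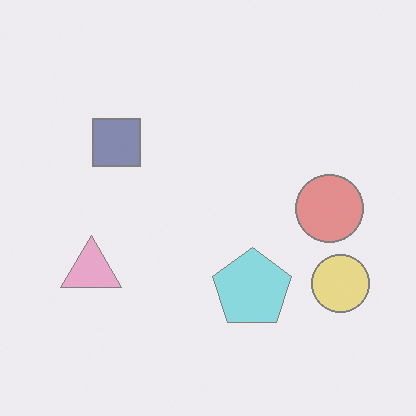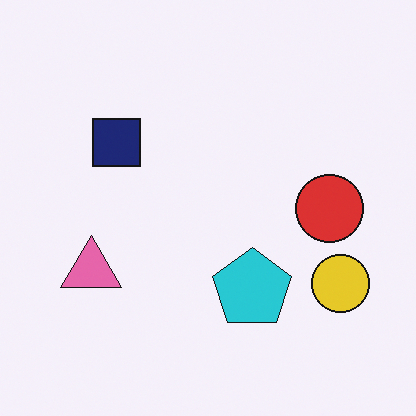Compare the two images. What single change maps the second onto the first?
The image was washed out (contrast reduced).

Tones are pushed toward mid-grey across the whole image — a global contrast change.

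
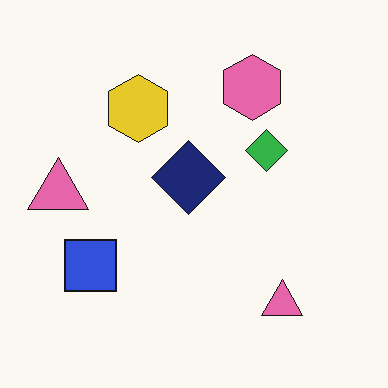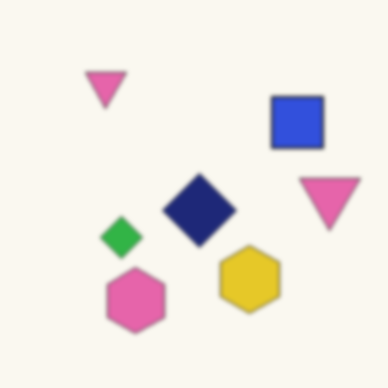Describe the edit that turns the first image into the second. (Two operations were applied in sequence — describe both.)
It was rotated 180°, then given a subtle gaussian blur.

The blue square sits in the bottom-left of the first image and the top-right of the second — consistent with a whole-image 180° rotation. Shape edges and outlines are uniformly softened across the whole image.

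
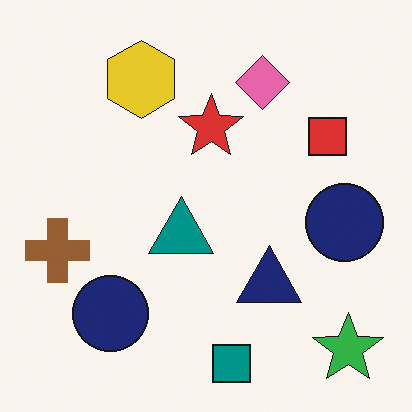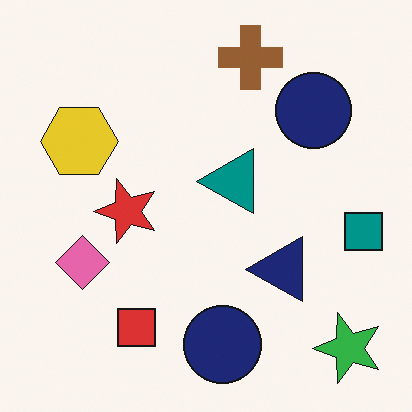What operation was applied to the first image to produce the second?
The transformation is: transposed (reflected across the top-left ↔ bottom-right diagonal).

Shapes have swapped their row and column positions — what was in the top-right is now in the bottom-left — a diagonal reflection.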